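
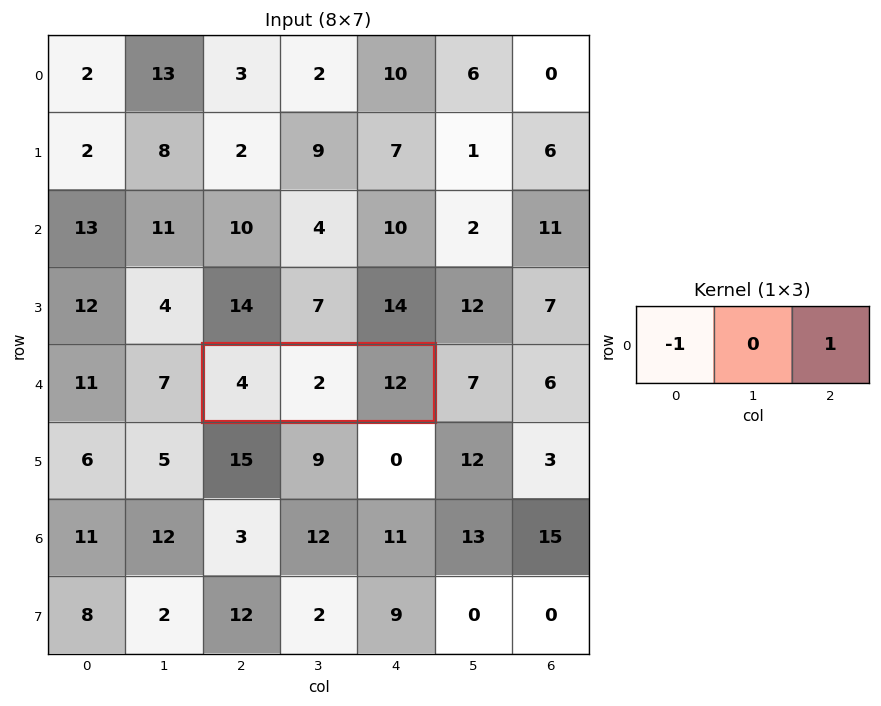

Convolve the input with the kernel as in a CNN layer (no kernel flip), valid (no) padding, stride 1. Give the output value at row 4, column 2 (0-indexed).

The receptive field on the input at this output position is [4 2 12]. Elementwise product with the kernel and sum: 4·-1 + 12·1.

8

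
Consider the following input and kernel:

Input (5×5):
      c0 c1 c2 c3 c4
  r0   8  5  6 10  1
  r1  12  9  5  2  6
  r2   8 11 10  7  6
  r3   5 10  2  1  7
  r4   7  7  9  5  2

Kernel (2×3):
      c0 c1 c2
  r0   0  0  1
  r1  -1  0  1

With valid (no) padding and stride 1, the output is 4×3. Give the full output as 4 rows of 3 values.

-1 3 2
7 -2 2
7 -2 11
4 -1 0

Output[0,0]: The receptive field on the input at this output position is [8 5 6 / 12 9 5]. Elementwise product with the kernel and sum: 6·1 + 12·-1 + 5·1.
Output[0,1]: The receptive field on the input at this output position is [5 6 10 / 9 5 2]. Elementwise product with the kernel and sum: 10·1 + 9·-1 + 2·1.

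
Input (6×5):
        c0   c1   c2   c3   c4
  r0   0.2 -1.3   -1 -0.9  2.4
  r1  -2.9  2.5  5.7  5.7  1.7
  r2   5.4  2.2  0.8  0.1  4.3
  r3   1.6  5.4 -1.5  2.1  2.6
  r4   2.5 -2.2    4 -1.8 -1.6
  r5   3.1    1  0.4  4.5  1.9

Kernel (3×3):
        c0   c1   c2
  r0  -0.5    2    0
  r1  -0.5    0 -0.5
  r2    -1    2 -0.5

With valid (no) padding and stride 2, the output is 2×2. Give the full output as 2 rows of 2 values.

Output[0,0]: The receptive field on the input at this output position is [0.2 -1.3 -1 / -2.9 2.5 5.7 / 5.4 2.2 0.8]. Elementwise product with the kernel and sum: 0.2·-0.5 + -1.3·2 + -2.9·-0.5 + 5.7·-0.5 + 5.4·-1 + 2.2·2 + 0.8·-0.5.

-5.5 -7.75
-7.25 -7.55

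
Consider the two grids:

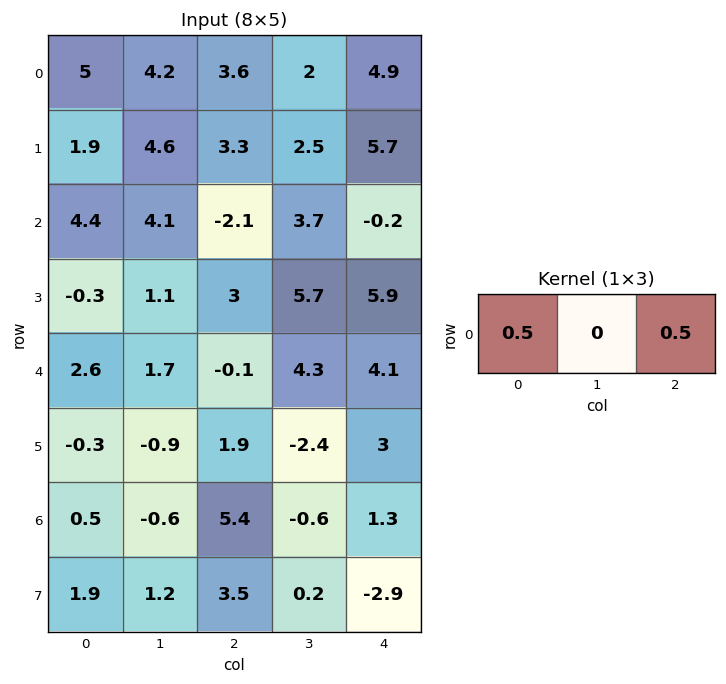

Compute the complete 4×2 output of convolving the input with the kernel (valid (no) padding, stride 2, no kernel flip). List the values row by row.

4.3 4.25
1.15 -1.15
1.25 2
2.95 3.35

Output[0,0]: The receptive field on the input at this output position is [5 4.2 3.6]. Elementwise product with the kernel and sum: 5·0.5 + 3.6·0.5.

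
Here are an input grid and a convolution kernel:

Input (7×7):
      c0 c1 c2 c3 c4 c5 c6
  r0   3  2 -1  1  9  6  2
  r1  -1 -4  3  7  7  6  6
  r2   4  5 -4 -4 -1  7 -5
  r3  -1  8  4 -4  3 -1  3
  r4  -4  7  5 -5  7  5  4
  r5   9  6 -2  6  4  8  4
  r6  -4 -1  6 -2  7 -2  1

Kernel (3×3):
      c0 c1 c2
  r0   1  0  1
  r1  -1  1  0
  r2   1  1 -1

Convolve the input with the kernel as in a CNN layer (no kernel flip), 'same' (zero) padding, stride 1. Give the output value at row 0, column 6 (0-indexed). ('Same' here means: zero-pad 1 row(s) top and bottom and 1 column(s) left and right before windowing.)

The receptive field on the zero-padded input at this output position is [0 0 0 / 6 2 0 / 6 6 0]. Elementwise product with the kernel and sum: 0·1 + 0·1 + 6·-1 + 2·1 + 6·1 + 6·1 + 0·-1.

8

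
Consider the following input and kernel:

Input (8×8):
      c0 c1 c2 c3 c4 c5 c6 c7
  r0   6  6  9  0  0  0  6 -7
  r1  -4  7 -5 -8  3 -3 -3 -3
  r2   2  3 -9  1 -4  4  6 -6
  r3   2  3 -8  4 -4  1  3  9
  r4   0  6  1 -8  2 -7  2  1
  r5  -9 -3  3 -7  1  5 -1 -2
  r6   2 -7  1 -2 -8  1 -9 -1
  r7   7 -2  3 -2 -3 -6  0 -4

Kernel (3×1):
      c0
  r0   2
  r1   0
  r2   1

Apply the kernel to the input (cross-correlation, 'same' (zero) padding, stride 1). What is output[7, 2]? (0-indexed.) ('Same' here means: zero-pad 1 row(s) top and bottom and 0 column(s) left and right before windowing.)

The receptive field on the zero-padded input at this output position is [1 / 3 / 0]. Elementwise product with the kernel and sum: 1·2 + 0·1.

2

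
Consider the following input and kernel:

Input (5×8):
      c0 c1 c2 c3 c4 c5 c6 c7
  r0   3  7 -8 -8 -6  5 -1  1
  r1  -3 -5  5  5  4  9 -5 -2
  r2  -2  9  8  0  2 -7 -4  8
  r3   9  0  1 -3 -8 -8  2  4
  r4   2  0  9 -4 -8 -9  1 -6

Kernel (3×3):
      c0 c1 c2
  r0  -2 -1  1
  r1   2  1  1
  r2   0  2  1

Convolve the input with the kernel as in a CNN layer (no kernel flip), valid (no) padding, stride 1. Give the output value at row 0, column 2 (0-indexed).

39

The receptive field on the input at this output position is [-8 -8 -6 / 5 5 4 / 8 0 2]. Elementwise product with the kernel and sum: -8·-2 + -8·-1 + -6·1 + 5·2 + 5·1 + 4·1 + 0·2 + 2·1.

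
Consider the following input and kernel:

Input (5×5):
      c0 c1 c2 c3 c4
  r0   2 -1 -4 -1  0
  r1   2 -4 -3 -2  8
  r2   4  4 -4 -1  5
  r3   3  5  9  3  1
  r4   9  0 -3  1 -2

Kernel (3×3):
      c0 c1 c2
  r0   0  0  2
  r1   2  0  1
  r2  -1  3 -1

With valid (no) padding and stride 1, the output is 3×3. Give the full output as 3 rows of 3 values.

5 -27 -2
1 22 12
1 1 37

Output[0,0]: The receptive field on the input at this output position is [2 -1 -4 / 2 -4 -3 / 4 4 -4]. Elementwise product with the kernel and sum: -4·2 + 2·2 + -3·1 + 4·-1 + 4·3 + -4·-1.
Output[0,1]: The receptive field on the input at this output position is [-1 -4 -1 / -4 -3 -2 / 4 -4 -1]. Elementwise product with the kernel and sum: -1·2 + -4·2 + -2·1 + 4·-1 + -4·3 + -1·-1.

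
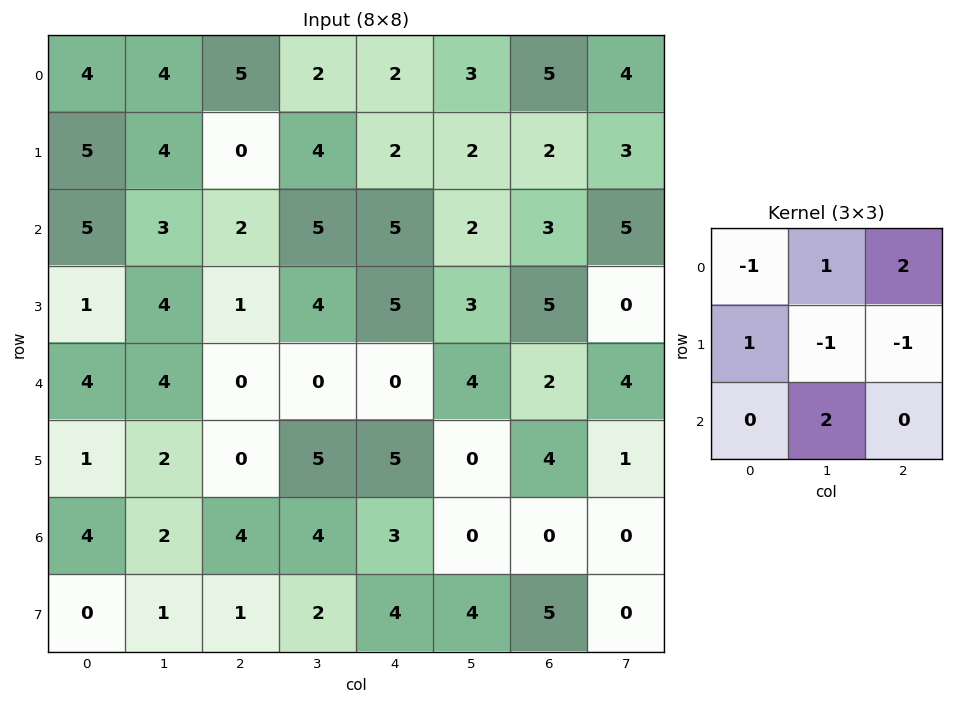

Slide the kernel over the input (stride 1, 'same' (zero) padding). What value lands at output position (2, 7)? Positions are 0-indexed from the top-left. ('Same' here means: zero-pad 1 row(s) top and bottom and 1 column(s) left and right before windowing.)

-1

The receptive field on the zero-padded input at this output position is [2 3 0 / 3 5 0 / 5 0 0]. Elementwise product with the kernel and sum: 2·-1 + 3·1 + 0·2 + 3·1 + 5·-1 + 0·-1 + 0·2.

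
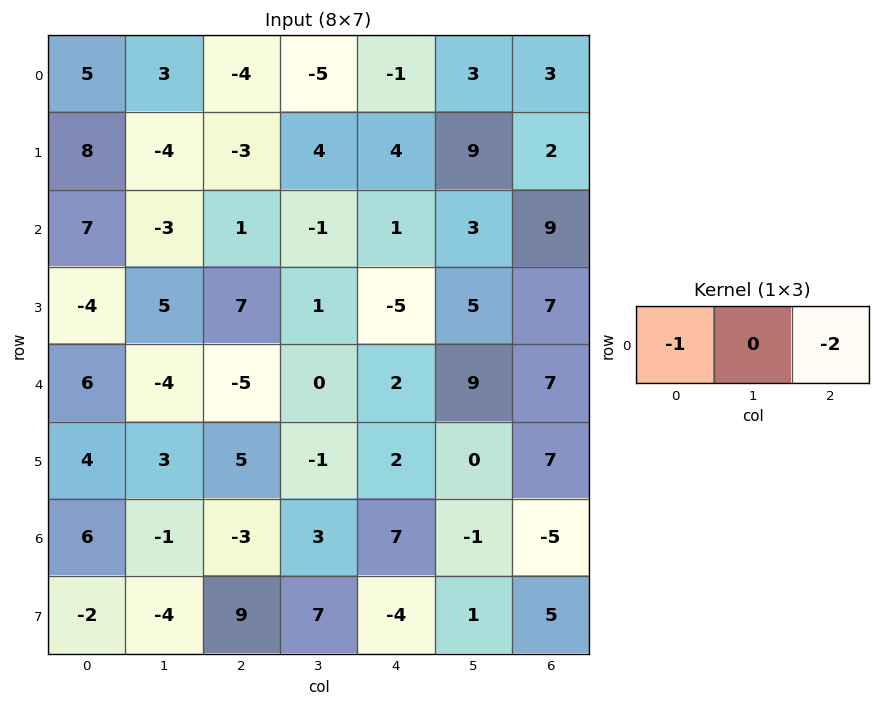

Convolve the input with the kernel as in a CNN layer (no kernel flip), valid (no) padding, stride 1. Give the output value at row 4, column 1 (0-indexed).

4

The receptive field on the input at this output position is [-4 -5 0]. Elementwise product with the kernel and sum: -4·-1 + 0·-2.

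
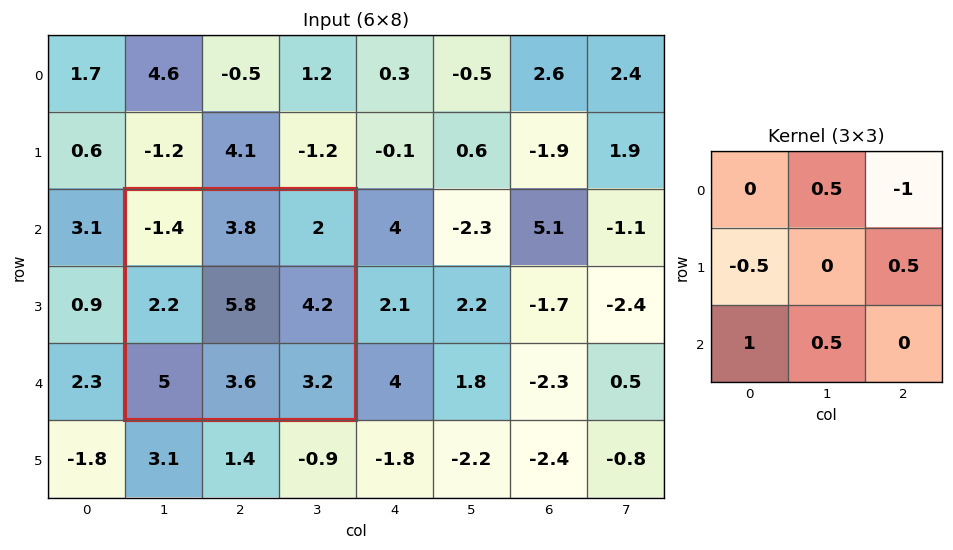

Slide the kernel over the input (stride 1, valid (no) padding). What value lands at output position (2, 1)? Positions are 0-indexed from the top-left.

7.7

The receptive field on the input at this output position is [-1.4 3.8 2 / 2.2 5.8 4.2 / 5 3.6 3.2]. Elementwise product with the kernel and sum: 3.8·0.5 + 2·-1 + 2.2·-0.5 + 4.2·0.5 + 5·1 + 3.6·0.5.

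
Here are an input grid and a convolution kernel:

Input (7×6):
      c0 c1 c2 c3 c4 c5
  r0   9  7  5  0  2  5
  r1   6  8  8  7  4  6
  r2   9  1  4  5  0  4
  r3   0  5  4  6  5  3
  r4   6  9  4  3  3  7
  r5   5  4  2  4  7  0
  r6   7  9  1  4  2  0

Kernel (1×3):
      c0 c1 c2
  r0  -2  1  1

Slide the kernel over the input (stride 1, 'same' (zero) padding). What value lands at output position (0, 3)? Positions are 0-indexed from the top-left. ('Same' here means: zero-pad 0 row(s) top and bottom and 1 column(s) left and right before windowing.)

The receptive field on the zero-padded input at this output position is [5 0 2]. Elementwise product with the kernel and sum: 5·-2 + 0·1 + 2·1.

-8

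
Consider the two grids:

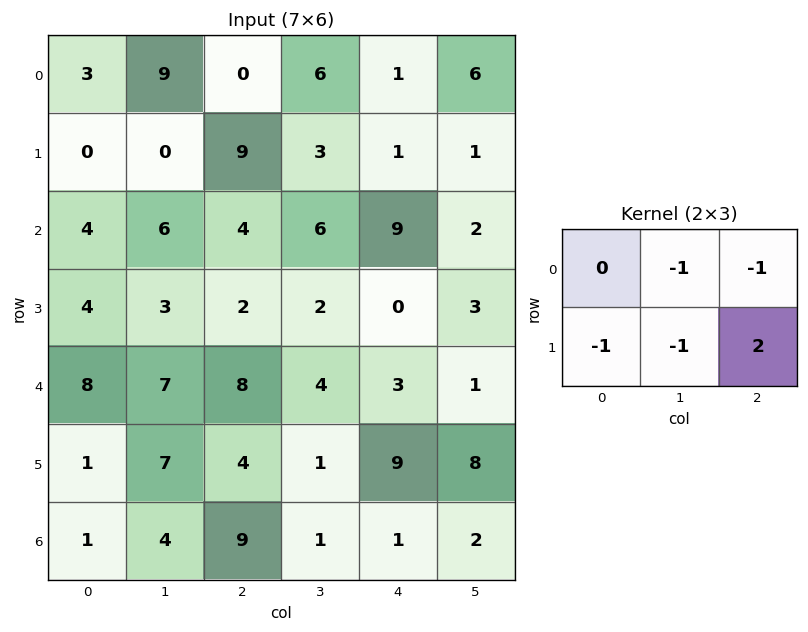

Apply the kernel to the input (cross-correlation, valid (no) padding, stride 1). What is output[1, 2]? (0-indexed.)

4

The receptive field on the input at this output position is [9 3 1 / 4 6 9]. Elementwise product with the kernel and sum: 3·-1 + 1·-1 + 4·-1 + 6·-1 + 9·2.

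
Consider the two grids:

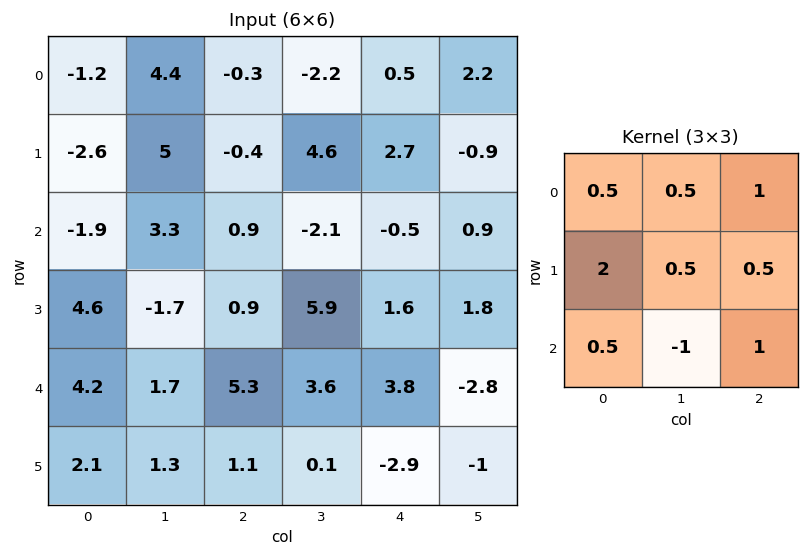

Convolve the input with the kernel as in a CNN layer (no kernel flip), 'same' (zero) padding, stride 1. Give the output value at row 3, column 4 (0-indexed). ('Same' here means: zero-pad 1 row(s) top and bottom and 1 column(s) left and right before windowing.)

8.3

The receptive field on the zero-padded input at this output position is [-2.1 -0.5 0.9 / 5.9 1.6 1.8 / 3.6 3.8 -2.8]. Elementwise product with the kernel and sum: -2.1·0.5 + -0.5·0.5 + 0.9·1 + 5.9·2 + 1.6·0.5 + 1.8·0.5 + 3.6·0.5 + 3.8·-1 + -2.8·1.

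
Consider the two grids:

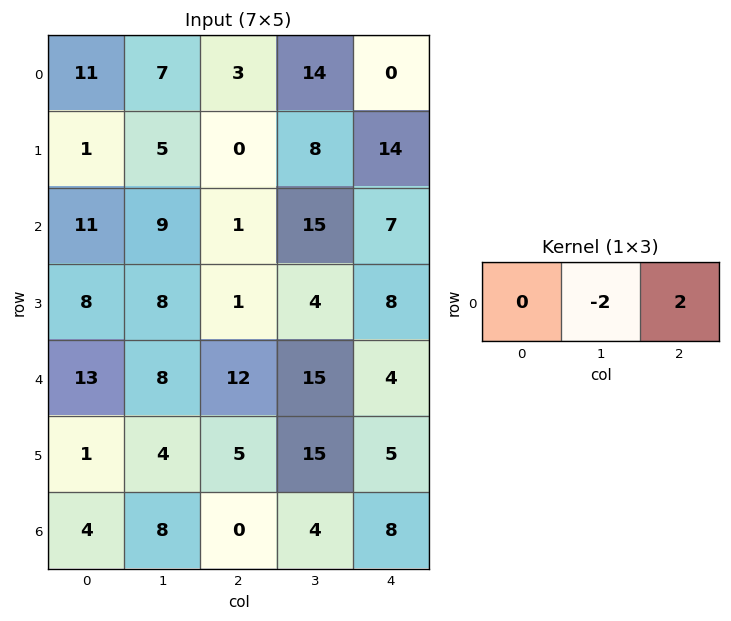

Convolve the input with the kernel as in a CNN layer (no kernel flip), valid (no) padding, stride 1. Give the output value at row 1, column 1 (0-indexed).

16

The receptive field on the input at this output position is [5 0 8]. Elementwise product with the kernel and sum: 0·-2 + 8·2.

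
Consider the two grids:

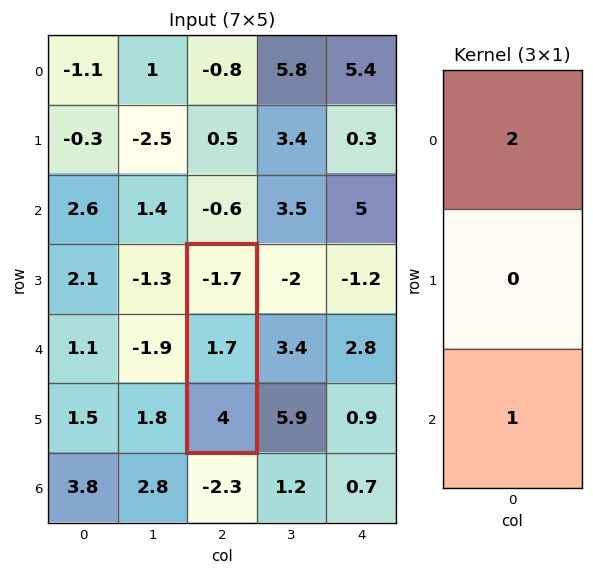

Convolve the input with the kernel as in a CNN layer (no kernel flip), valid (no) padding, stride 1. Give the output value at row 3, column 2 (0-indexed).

0.6

The receptive field on the input at this output position is [-1.7 / 1.7 / 4]. Elementwise product with the kernel and sum: -1.7·2 + 4·1.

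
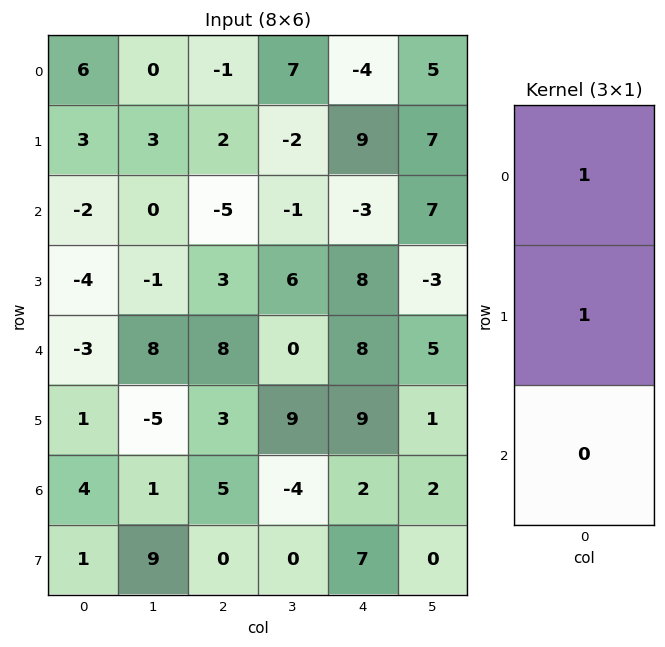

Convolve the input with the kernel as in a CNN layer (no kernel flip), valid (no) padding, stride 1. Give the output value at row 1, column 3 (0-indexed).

The receptive field on the input at this output position is [-2 / -1 / 6]. Elementwise product with the kernel and sum: -2·1 + -1·1.

-3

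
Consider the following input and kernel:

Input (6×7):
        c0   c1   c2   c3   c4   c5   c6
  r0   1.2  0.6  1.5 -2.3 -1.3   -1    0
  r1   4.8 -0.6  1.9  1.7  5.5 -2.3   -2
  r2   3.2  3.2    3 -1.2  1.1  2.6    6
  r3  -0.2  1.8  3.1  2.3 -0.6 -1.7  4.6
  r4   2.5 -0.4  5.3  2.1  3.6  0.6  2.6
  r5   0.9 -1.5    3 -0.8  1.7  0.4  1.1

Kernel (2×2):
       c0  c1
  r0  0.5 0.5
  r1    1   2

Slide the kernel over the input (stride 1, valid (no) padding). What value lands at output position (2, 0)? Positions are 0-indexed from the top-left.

6.6

The receptive field on the input at this output position is [3.2 3.2 / -0.2 1.8]. Elementwise product with the kernel and sum: 3.2·0.5 + 3.2·0.5 + -0.2·1 + 1.8·2.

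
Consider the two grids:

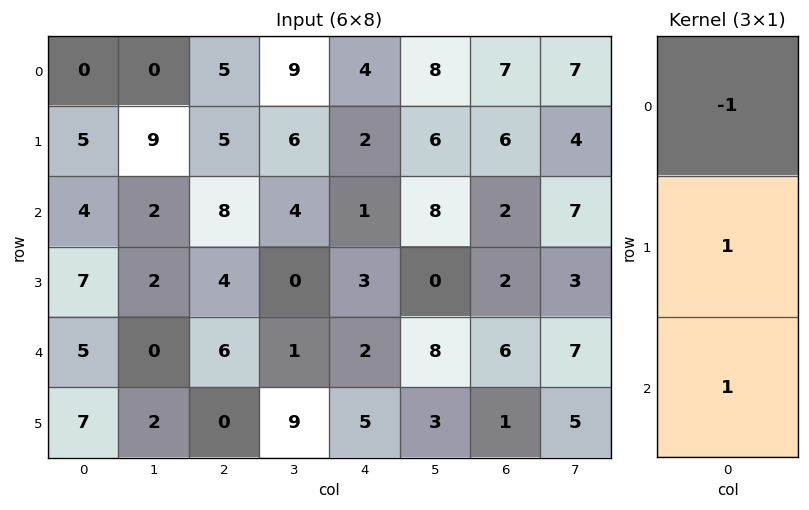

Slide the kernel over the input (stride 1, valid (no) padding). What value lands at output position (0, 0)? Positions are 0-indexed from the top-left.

The receptive field on the input at this output position is [0 / 5 / 4]. Elementwise product with the kernel and sum: 0·-1 + 5·1 + 4·1.

9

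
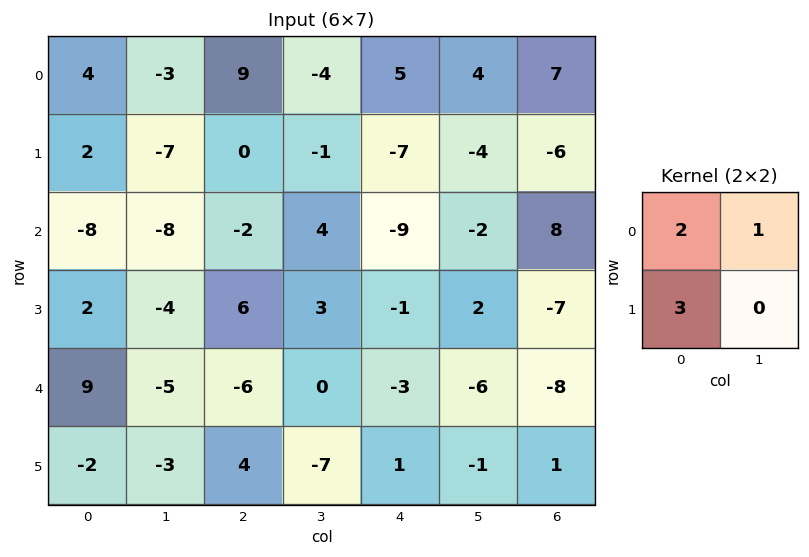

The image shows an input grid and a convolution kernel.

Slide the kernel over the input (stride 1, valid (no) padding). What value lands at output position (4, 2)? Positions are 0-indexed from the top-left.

The receptive field on the input at this output position is [-6 0 / 4 -7]. Elementwise product with the kernel and sum: -6·2 + 0·1 + 4·3.

0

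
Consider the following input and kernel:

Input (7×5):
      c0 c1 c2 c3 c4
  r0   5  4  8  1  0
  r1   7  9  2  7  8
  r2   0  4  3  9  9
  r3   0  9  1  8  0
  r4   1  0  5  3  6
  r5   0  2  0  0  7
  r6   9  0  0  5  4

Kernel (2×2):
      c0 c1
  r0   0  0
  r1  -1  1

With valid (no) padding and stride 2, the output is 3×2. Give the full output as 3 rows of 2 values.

2 5
9 7
2 0

Output[0,0]: The receptive field on the input at this output position is [5 4 / 7 9]. Elementwise product with the kernel and sum: 7·-1 + 9·1.
Output[0,1]: The receptive field on the input at this output position is [8 1 / 2 7]. Elementwise product with the kernel and sum: 2·-1 + 7·1.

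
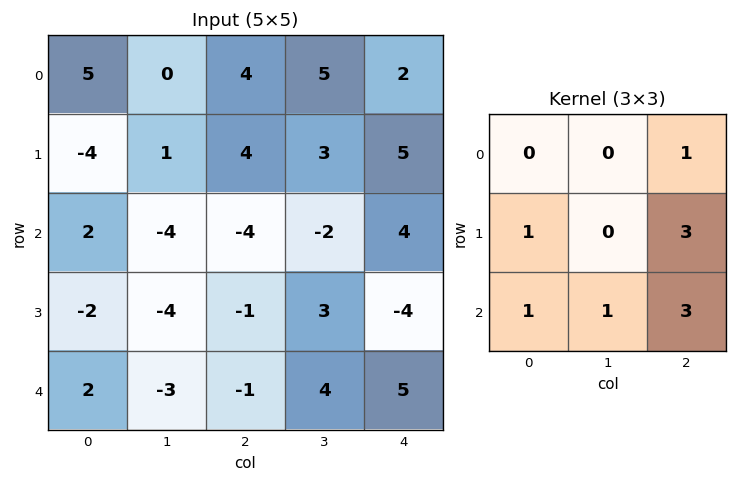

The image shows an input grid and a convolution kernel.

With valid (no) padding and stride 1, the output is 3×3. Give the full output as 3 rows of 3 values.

Output[0,0]: The receptive field on the input at this output position is [5 0 4 / -4 1 4 / 2 -4 -4]. Elementwise product with the kernel and sum: 4·1 + -4·1 + 4·3 + 2·1 + -4·1 + -4·3.

-2 1 27
-15 -3 3
-13 11 9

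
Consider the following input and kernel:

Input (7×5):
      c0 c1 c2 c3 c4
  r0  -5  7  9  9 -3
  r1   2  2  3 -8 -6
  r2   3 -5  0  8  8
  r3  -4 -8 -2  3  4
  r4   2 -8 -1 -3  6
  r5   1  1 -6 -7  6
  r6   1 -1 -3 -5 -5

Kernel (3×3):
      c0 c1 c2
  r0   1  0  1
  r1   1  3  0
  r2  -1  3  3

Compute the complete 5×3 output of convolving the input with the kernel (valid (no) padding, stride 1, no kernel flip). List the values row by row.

Output[0,0]: The receptive field on the input at this output position is [-5 7 9 / 2 2 3 / 3 -5 0]. Elementwise product with the kernel and sum: -5·1 + 9·1 + 2·1 + 2·3 + 3·-1 + -5·3 + 0·3.

-6 56 33
-33 0 44
-54 -15 25
-44 -56 -5
-8 -51 -49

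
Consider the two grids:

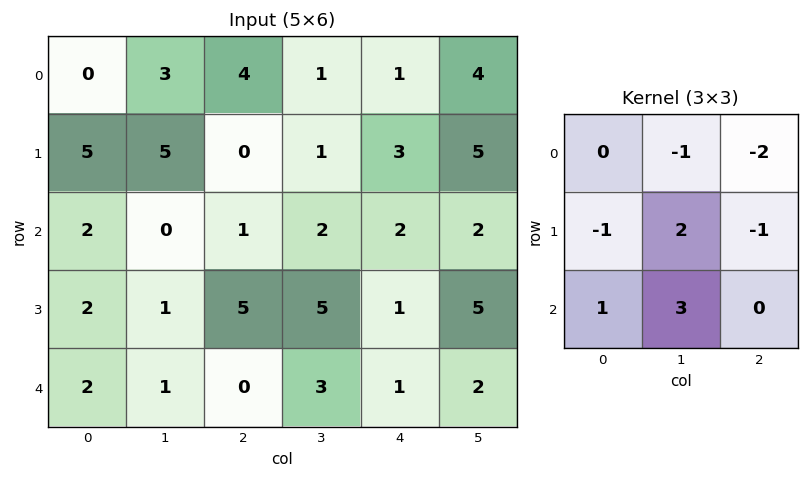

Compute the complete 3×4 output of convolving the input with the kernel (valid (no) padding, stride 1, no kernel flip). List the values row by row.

Output[0,0]: The receptive field on the input at this output position is [0 3 4 / 5 5 0 / 2 0 1]. Elementwise product with the kernel and sum: 3·-1 + 4·-2 + 5·-1 + 5·2 + 0·-1 + 2·1 + 0·3.
Output[0,1]: The receptive field on the input at this output position is [3 4 1 / 5 0 1 / 0 1 2]. Elementwise product with the kernel and sum: 4·-1 + 1·-2 + 5·-1 + 0·2 + 1·-1 + 0·1 + 1·3.

-4 -9 3 -1
-3 14 14 -5
-2 0 7 -8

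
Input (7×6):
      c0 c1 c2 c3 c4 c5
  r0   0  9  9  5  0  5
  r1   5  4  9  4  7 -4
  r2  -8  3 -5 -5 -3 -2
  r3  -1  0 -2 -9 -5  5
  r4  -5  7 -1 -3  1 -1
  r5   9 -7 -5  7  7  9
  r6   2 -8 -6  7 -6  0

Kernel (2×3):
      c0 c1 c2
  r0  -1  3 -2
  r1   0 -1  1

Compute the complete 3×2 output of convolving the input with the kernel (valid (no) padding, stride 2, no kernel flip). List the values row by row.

14 9
25 0
30 -10

Output[0,0]: The receptive field on the input at this output position is [0 9 9 / 5 4 9]. Elementwise product with the kernel and sum: 0·-1 + 9·3 + 9·-2 + 4·-1 + 9·1.
Output[0,1]: The receptive field on the input at this output position is [9 5 0 / 9 4 7]. Elementwise product with the kernel and sum: 9·-1 + 5·3 + 0·-2 + 4·-1 + 7·1.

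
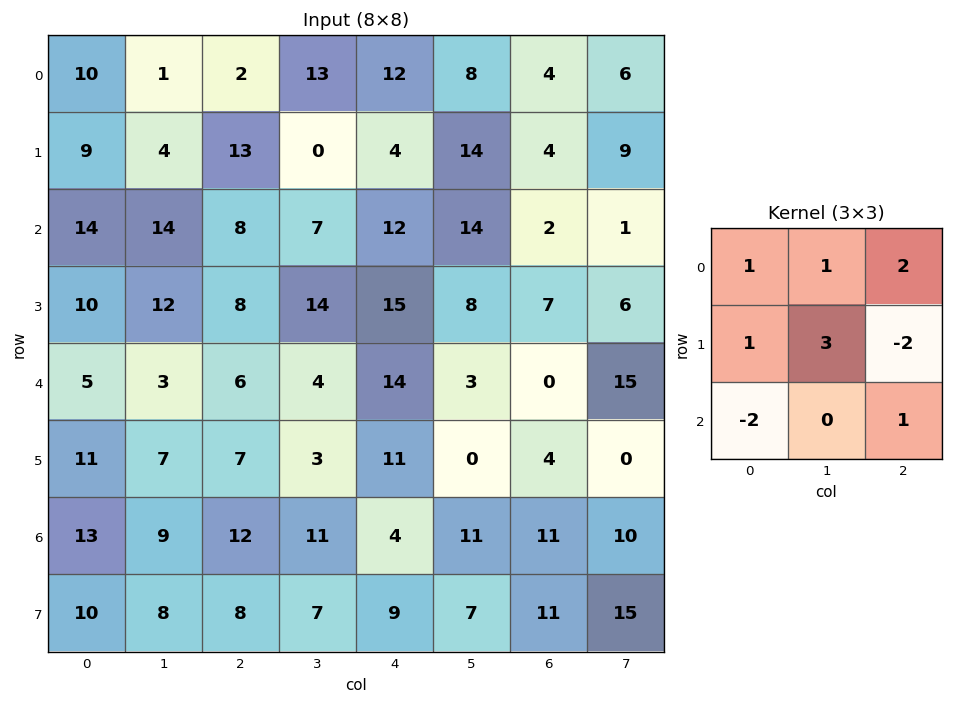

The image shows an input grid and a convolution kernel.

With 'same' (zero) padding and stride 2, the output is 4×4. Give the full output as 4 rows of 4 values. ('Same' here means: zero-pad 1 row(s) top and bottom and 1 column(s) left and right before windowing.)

Output[0,0]: The receptive field on the zero-padded input at this output position is [0 0 0 / 0 10 1 / 0 9 4]. Elementwise product with the kernel and sum: 0·1 + 0·1 + 0·2 + 0·1 + 10·3 + 1·-2 + 0·-2 + 4·1.

32 -27 47 -11
43 31 27 44
50 50 79 0
54 34 8 29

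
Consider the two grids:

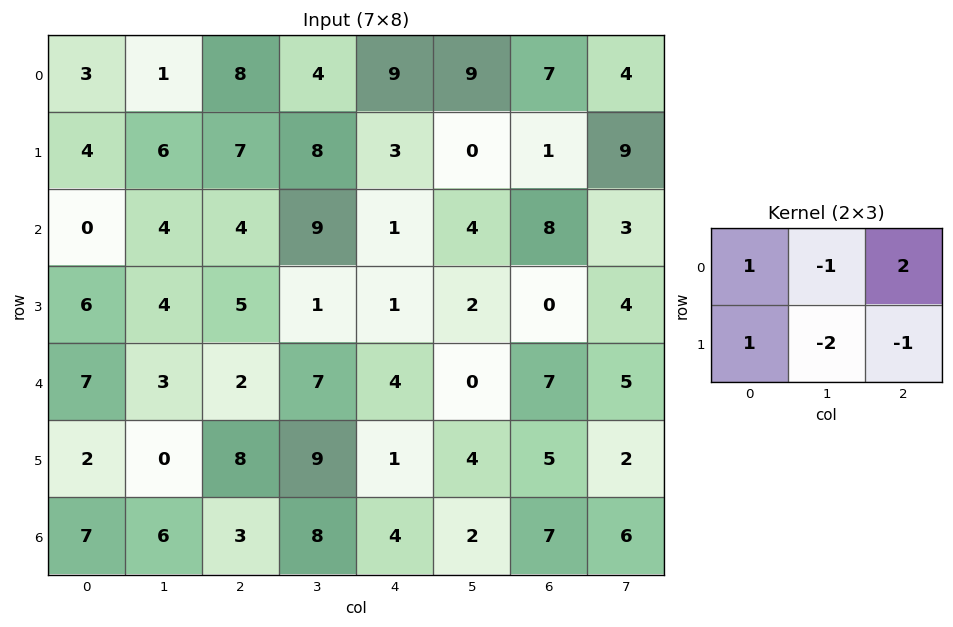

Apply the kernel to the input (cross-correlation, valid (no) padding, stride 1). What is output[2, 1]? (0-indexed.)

11

The receptive field on the input at this output position is [4 4 9 / 4 5 1]. Elementwise product with the kernel and sum: 4·1 + 4·-1 + 9·2 + 4·1 + 5·-2 + 1·-1.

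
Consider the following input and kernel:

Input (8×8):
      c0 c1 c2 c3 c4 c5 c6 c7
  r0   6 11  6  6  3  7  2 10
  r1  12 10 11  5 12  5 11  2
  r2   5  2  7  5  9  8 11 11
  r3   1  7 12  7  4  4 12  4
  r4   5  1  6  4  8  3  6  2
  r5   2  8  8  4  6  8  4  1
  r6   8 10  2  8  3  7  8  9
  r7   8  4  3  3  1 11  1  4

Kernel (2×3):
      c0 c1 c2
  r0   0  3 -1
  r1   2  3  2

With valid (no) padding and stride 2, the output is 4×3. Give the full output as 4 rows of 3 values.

103 76 80
46 59 57
41 44 47
62 38 50

Output[0,0]: The receptive field on the input at this output position is [6 11 6 / 12 10 11]. Elementwise product with the kernel and sum: 11·3 + 6·-1 + 12·2 + 10·3 + 11·2.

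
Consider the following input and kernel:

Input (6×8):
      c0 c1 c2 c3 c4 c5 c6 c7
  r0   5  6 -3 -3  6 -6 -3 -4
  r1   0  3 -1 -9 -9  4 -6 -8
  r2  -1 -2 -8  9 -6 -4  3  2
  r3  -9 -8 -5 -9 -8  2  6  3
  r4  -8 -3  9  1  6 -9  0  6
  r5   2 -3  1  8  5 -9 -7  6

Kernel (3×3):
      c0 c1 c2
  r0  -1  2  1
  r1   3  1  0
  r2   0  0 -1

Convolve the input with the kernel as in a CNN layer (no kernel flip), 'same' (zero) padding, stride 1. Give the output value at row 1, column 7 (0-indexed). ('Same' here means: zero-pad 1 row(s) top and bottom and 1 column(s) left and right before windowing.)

-31

The receptive field on the zero-padded input at this output position is [-3 -4 0 / -6 -8 0 / 3 2 0]. Elementwise product with the kernel and sum: -3·-1 + -4·2 + 0·1 + -6·3 + -8·1 + 0·-1.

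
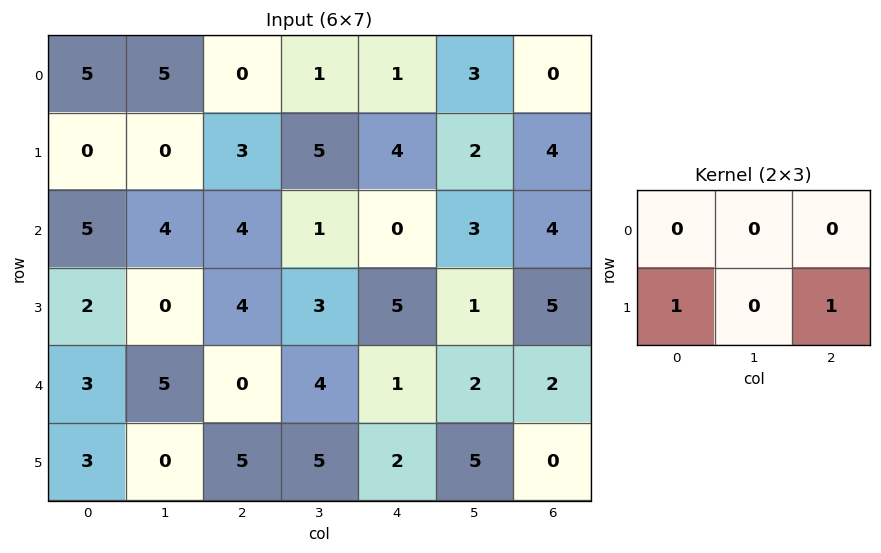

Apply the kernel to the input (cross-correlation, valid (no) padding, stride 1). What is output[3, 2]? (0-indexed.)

The receptive field on the input at this output position is [4 3 5 / 0 4 1]. Elementwise product with the kernel and sum: 0·1 + 1·1.

1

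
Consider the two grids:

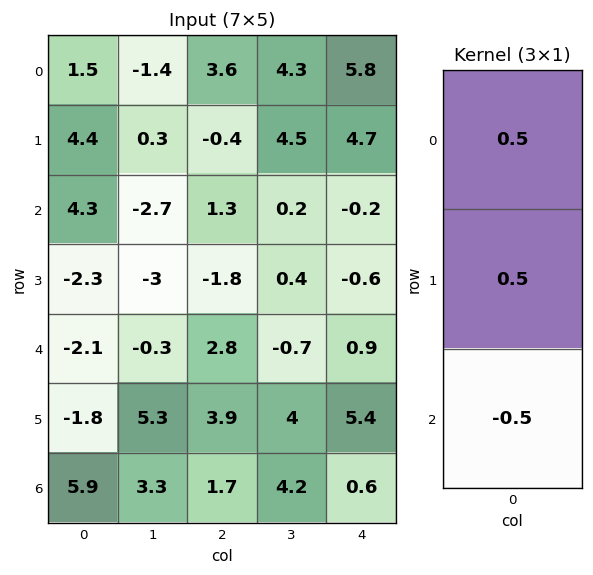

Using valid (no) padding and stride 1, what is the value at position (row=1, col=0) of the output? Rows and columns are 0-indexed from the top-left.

The receptive field on the input at this output position is [4.4 / 4.3 / -2.3]. Elementwise product with the kernel and sum: 4.4·0.5 + 4.3·0.5 + -2.3·-0.5.

5.5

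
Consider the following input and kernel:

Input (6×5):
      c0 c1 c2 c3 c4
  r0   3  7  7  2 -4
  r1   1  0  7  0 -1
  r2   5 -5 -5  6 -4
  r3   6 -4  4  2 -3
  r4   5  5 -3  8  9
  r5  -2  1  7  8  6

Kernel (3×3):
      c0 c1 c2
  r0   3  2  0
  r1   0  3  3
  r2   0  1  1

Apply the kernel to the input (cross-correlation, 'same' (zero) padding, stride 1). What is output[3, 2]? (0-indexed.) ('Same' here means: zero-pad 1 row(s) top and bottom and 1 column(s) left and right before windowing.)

The receptive field on the zero-padded input at this output position is [-5 -5 6 / -4 4 2 / 5 -3 8]. Elementwise product with the kernel and sum: -5·3 + -5·2 + 4·3 + 2·3 + -3·1 + 8·1.

-2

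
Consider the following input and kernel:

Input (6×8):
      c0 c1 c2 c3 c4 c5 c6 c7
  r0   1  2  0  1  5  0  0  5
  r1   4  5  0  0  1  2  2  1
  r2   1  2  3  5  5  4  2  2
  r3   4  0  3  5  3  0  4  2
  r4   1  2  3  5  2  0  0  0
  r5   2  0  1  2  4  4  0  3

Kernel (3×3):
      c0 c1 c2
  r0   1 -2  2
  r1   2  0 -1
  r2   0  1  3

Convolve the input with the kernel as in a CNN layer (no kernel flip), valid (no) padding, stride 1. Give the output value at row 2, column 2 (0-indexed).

17

The receptive field on the input at this output position is [3 5 5 / 3 5 3 / 3 5 2]. Elementwise product with the kernel and sum: 3·1 + 5·-2 + 5·2 + 3·2 + 3·-1 + 5·1 + 2·3.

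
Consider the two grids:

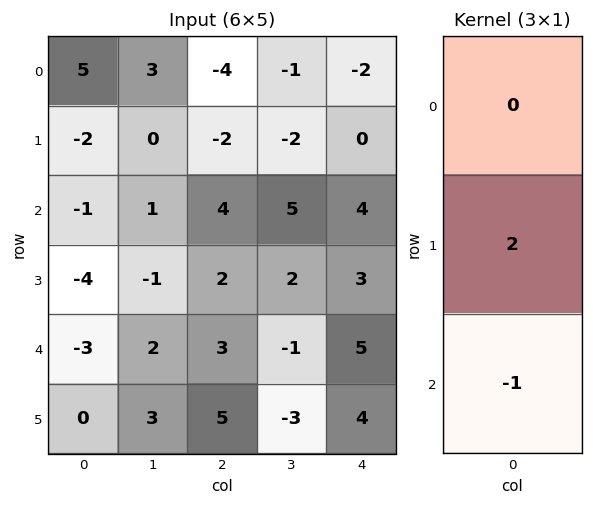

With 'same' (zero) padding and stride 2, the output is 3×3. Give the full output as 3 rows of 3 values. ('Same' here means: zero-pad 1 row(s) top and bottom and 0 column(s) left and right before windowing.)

Output[0,0]: The receptive field on the zero-padded input at this output position is [0 / 5 / -2]. Elementwise product with the kernel and sum: 5·2 + -2·-1.
Output[0,1]: The receptive field on the zero-padded input at this output position is [0 / -4 / -2]. Elementwise product with the kernel and sum: -4·2 + -2·-1.

12 -6 -4
2 6 5
-6 1 6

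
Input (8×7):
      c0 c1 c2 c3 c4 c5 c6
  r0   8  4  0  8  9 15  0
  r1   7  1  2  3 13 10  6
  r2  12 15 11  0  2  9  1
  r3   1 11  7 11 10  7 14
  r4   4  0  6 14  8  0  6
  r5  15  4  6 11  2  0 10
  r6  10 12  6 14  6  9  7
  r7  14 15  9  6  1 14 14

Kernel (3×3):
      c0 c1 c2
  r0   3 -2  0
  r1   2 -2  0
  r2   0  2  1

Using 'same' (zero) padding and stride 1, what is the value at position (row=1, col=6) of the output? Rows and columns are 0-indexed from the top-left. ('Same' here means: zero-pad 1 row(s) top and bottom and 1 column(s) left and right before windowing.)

The receptive field on the zero-padded input at this output position is [15 0 0 / 10 6 0 / 9 1 0]. Elementwise product with the kernel and sum: 15·3 + 0·-2 + 10·2 + 6·-2 + 1·2 + 0·1.

55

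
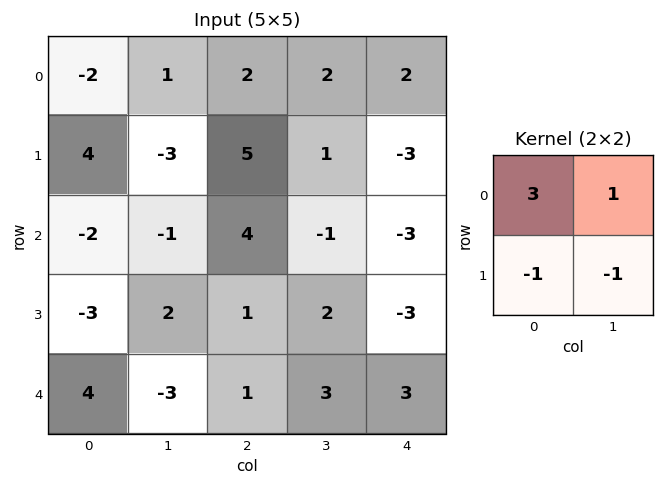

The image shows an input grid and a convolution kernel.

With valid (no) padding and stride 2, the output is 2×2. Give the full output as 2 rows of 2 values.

Output[0,0]: The receptive field on the input at this output position is [-2 1 / 4 -3]. Elementwise product with the kernel and sum: -2·3 + 1·1 + 4·-1 + -3·-1.
Output[0,1]: The receptive field on the input at this output position is [2 2 / 5 1]. Elementwise product with the kernel and sum: 2·3 + 2·1 + 5·-1 + 1·-1.

-6 2
-6 8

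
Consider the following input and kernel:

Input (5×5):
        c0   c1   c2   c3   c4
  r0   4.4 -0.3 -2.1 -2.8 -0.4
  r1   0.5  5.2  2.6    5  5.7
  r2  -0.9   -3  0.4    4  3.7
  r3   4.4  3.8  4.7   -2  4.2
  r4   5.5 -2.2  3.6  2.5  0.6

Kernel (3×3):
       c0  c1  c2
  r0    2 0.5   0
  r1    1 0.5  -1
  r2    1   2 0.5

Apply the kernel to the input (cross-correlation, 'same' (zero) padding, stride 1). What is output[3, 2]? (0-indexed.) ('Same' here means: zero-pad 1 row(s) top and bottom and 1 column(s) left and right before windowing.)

The receptive field on the zero-padded input at this output position is [-3 0.4 4 / 3.8 4.7 -2 / -2.2 3.6 2.5]. Elementwise product with the kernel and sum: -3·2 + 0.4·0.5 + 3.8·1 + 4.7·0.5 + -2·-1 + -2.2·1 + 3.6·2 + 2.5·0.5.

8.6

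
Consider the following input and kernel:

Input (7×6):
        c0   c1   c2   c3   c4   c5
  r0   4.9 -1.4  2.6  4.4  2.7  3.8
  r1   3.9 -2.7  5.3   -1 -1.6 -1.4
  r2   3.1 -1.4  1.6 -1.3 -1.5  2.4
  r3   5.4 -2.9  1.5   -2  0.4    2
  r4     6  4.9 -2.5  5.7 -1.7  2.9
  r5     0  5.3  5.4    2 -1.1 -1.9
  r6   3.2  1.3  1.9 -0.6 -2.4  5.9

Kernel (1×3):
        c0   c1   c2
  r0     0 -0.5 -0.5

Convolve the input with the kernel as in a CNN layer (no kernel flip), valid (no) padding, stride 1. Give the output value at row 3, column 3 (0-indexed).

The receptive field on the input at this output position is [-2 0.4 2]. Elementwise product with the kernel and sum: 0.4·-0.5 + 2·-0.5.

-1.2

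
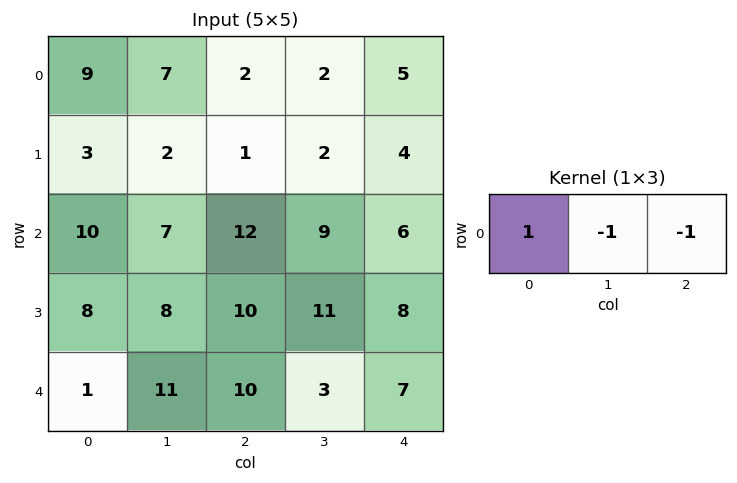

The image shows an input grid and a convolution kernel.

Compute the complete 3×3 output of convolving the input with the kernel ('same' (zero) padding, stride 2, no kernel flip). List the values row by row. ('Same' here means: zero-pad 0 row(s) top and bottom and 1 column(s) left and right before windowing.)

-16 3 -3
-17 -14 3
-12 -2 -4

Output[0,0]: The receptive field on the zero-padded input at this output position is [0 9 7]. Elementwise product with the kernel and sum: 0·1 + 9·-1 + 7·-1.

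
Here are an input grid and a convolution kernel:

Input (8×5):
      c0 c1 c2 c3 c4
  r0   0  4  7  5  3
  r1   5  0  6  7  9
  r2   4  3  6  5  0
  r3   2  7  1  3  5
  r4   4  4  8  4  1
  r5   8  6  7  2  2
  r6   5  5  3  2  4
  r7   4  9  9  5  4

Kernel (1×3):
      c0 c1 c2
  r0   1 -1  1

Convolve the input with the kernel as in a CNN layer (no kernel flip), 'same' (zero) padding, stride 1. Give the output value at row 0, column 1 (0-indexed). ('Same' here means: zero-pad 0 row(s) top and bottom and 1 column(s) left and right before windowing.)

3

The receptive field on the zero-padded input at this output position is [0 4 7]. Elementwise product with the kernel and sum: 0·1 + 4·-1 + 7·1.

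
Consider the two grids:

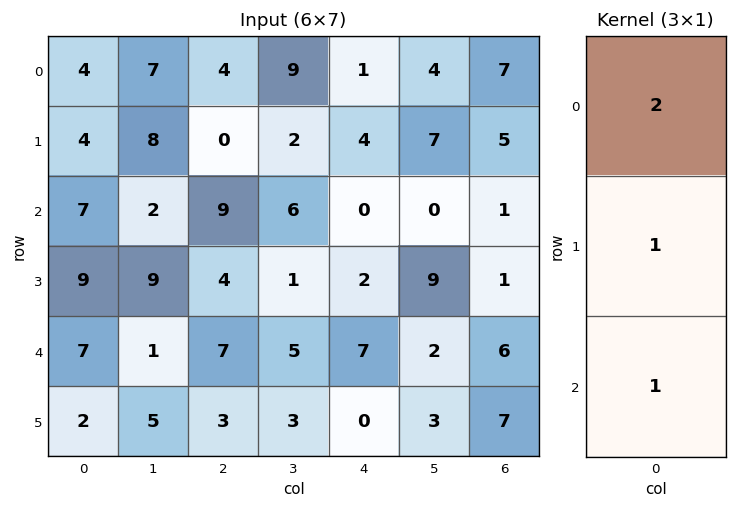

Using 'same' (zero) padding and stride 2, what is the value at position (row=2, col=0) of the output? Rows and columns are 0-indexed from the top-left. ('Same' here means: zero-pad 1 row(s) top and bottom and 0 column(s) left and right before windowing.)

27

The receptive field on the zero-padded input at this output position is [9 / 7 / 2]. Elementwise product with the kernel and sum: 9·2 + 7·1 + 2·1.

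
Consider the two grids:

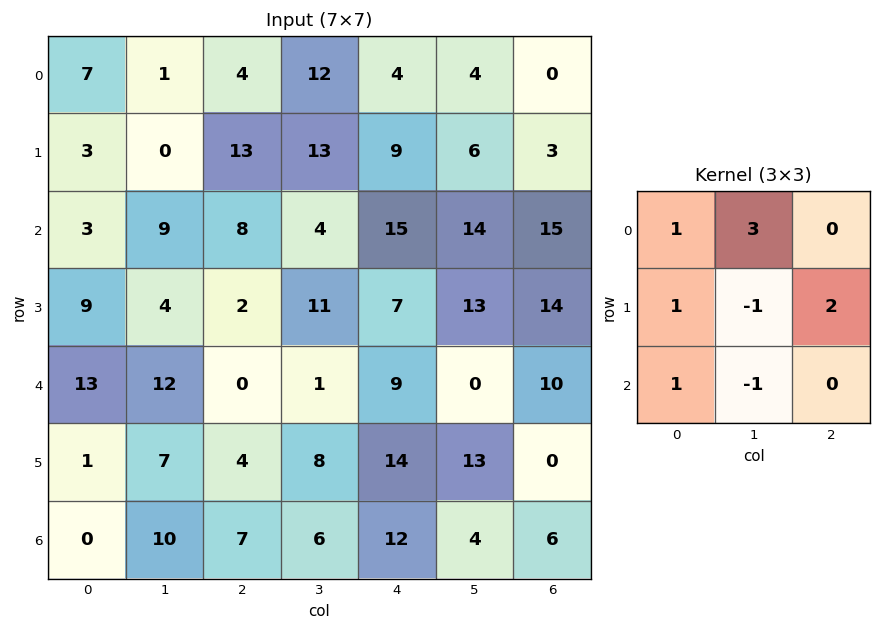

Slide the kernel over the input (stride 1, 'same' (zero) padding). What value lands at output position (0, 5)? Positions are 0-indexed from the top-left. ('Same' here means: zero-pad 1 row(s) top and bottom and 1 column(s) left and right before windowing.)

3

The receptive field on the zero-padded input at this output position is [0 0 0 / 4 4 0 / 9 6 3]. Elementwise product with the kernel and sum: 0·1 + 0·3 + 4·1 + 4·-1 + 0·2 + 9·1 + 6·-1.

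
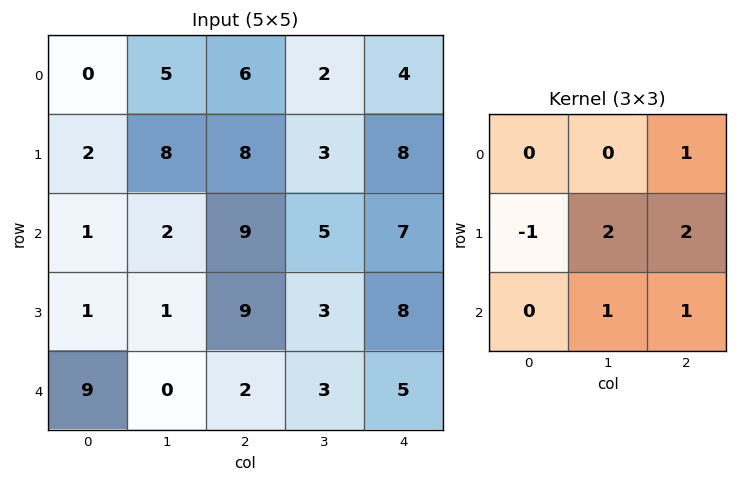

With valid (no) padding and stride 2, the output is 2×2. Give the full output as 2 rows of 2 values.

Output[0,0]: The receptive field on the input at this output position is [0 5 6 / 2 8 8 / 1 2 9]. Elementwise product with the kernel and sum: 6·1 + 2·-1 + 8·2 + 8·2 + 2·1 + 9·1.
Output[0,1]: The receptive field on the input at this output position is [6 2 4 / 8 3 8 / 9 5 7]. Elementwise product with the kernel and sum: 4·1 + 8·-1 + 3·2 + 8·2 + 5·1 + 7·1.

47 30
30 28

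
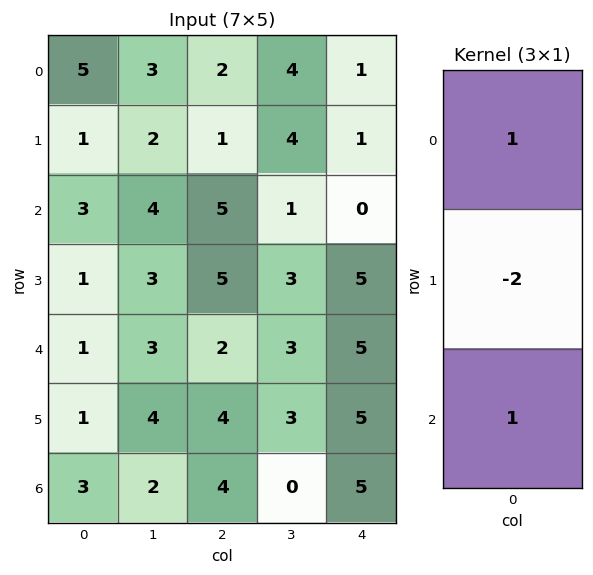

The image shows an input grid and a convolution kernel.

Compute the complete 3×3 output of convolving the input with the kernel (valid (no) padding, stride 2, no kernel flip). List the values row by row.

Output[0,0]: The receptive field on the input at this output position is [5 / 1 / 3]. Elementwise product with the kernel and sum: 5·1 + 1·-2 + 3·1.

6 5 -1
2 -3 -5
2 -2 0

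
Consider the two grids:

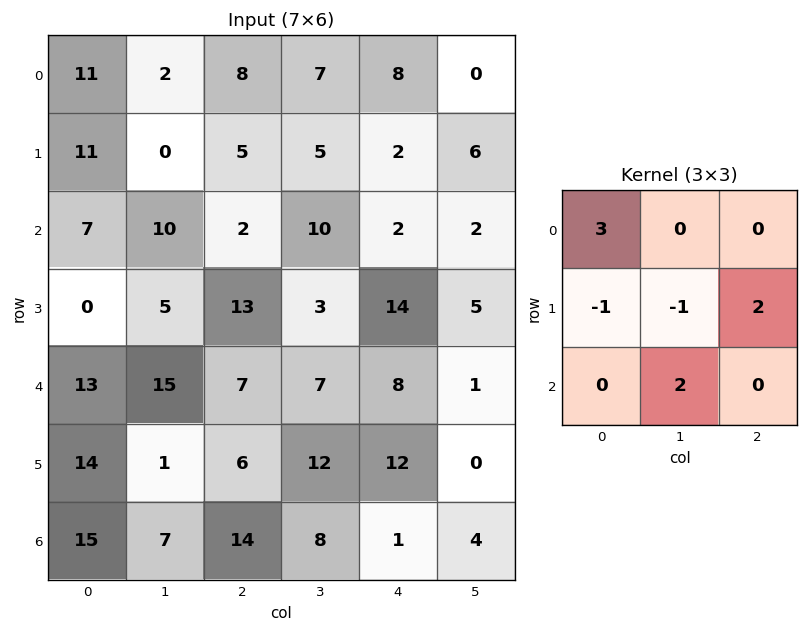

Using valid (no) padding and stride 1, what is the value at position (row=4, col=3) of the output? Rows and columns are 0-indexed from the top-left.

-1

The receptive field on the input at this output position is [7 8 1 / 12 12 0 / 8 1 4]. Elementwise product with the kernel and sum: 7·3 + 12·-1 + 12·-1 + 0·2 + 1·2.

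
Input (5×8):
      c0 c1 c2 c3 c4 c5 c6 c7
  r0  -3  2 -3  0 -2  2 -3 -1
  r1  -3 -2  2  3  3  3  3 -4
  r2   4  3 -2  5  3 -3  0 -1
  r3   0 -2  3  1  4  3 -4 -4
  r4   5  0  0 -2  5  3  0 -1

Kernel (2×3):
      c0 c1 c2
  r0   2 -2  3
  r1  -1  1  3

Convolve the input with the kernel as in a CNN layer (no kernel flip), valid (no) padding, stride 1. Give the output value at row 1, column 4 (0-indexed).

The receptive field on the input at this output position is [3 3 3 / 3 -3 0]. Elementwise product with the kernel and sum: 3·2 + 3·-2 + 3·3 + 3·-1 + -3·1 + 0·3.

3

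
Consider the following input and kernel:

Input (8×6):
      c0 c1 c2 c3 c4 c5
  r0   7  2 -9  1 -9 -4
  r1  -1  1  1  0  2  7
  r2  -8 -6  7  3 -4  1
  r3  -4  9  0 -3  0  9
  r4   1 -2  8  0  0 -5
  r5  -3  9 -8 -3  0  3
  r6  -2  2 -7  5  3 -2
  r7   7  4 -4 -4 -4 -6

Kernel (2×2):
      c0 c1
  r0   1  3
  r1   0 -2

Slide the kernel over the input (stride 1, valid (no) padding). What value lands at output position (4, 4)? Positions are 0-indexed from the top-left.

The receptive field on the input at this output position is [0 -5 / 0 3]. Elementwise product with the kernel and sum: 0·1 + -5·3 + 3·-2.

-21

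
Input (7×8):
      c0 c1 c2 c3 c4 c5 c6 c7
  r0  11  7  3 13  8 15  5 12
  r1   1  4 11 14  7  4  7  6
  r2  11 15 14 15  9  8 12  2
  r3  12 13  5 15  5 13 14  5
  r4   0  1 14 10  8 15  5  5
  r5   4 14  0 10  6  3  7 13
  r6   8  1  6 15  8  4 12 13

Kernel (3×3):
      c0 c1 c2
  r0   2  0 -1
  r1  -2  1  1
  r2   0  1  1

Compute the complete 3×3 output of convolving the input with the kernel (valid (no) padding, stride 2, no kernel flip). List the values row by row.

Output[0,0]: The receptive field on the input at this output position is [11 7 3 / 1 4 11 / 11 15 14]. Elementwise product with the kernel and sum: 11·2 + 3·-1 + 1·-2 + 4·1 + 11·1 + 15·1 + 14·1.

61 21 28
17 47 43
-1 59 25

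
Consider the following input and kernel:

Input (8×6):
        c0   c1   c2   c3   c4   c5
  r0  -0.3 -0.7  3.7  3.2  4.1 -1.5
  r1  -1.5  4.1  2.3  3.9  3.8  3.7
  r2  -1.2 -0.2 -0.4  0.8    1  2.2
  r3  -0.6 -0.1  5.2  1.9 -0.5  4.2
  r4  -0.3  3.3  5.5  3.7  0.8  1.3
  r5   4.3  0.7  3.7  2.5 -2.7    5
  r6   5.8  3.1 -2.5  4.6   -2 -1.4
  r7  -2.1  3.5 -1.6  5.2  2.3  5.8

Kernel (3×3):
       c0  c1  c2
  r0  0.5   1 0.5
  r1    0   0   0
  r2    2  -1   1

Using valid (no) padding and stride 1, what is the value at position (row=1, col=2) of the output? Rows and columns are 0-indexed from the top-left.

14.95

The receptive field on the input at this output position is [2.3 3.9 3.8 / -0.4 0.8 1 / 5.2 1.9 -0.5]. Elementwise product with the kernel and sum: 2.3·0.5 + 3.9·1 + 3.8·0.5 + 5.2·2 + 1.9·-1 + -0.5·1.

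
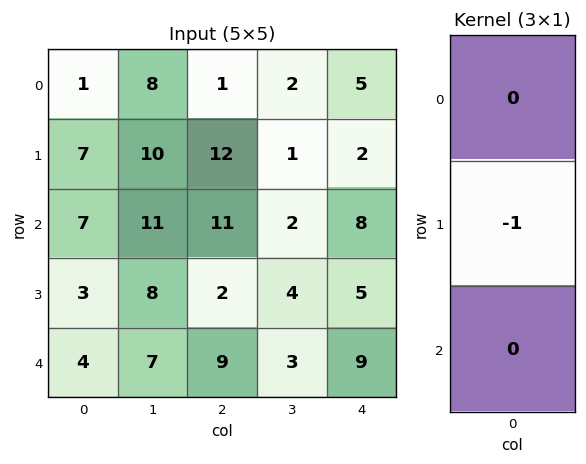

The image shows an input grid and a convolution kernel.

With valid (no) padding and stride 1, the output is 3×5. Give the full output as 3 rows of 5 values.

Output[0,0]: The receptive field on the input at this output position is [1 / 7 / 7]. Elementwise product with the kernel and sum: 7·-1.
Output[0,1]: The receptive field on the input at this output position is [8 / 10 / 11]. Elementwise product with the kernel and sum: 10·-1.

-7 -10 -12 -1 -2
-7 -11 -11 -2 -8
-3 -8 -2 -4 -5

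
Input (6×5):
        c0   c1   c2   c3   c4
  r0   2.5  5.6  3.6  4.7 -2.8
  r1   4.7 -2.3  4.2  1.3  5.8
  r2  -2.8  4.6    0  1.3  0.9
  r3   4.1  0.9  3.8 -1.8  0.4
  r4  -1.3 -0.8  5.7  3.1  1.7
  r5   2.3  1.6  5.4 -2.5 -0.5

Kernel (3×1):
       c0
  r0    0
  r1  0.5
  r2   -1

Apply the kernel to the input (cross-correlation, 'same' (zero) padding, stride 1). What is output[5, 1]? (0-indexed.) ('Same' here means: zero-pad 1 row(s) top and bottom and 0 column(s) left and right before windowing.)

0.8

The receptive field on the zero-padded input at this output position is [-0.8 / 1.6 / 0]. Elementwise product with the kernel and sum: 1.6·0.5 + 0·-1.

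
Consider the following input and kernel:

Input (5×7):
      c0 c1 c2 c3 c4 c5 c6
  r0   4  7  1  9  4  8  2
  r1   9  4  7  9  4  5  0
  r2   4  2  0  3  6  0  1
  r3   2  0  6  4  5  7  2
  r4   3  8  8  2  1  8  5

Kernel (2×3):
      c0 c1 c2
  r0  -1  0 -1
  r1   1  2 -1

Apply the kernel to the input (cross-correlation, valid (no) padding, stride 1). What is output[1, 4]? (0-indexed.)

The receptive field on the input at this output position is [4 5 0 / 6 0 1]. Elementwise product with the kernel and sum: 4·-1 + 0·-1 + 6·1 + 0·2 + 1·-1.

1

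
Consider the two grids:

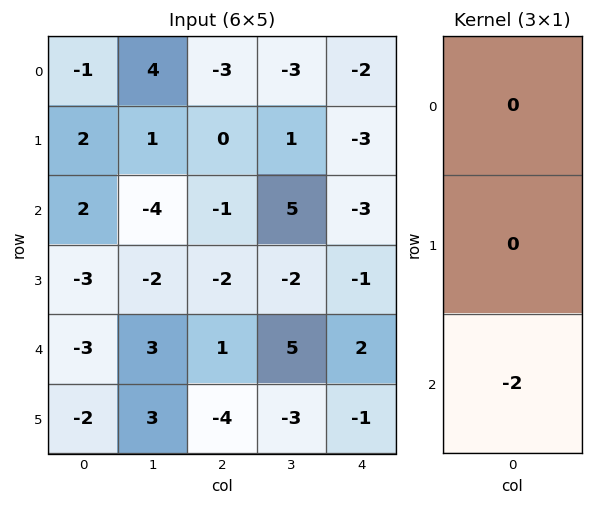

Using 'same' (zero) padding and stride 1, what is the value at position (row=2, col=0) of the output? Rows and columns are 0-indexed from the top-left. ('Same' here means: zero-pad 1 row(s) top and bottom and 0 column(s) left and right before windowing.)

The receptive field on the zero-padded input at this output position is [2 / 2 / -3]. Elementwise product with the kernel and sum: -3·-2.

6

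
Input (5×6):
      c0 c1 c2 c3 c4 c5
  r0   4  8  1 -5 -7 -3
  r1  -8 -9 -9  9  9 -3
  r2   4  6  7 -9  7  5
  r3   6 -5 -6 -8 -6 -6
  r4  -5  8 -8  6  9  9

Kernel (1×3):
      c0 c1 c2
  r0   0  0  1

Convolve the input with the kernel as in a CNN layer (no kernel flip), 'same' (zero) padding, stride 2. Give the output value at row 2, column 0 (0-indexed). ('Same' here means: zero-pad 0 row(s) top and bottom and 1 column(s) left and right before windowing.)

The receptive field on the zero-padded input at this output position is [0 -5 8]. Elementwise product with the kernel and sum: 8·1.

8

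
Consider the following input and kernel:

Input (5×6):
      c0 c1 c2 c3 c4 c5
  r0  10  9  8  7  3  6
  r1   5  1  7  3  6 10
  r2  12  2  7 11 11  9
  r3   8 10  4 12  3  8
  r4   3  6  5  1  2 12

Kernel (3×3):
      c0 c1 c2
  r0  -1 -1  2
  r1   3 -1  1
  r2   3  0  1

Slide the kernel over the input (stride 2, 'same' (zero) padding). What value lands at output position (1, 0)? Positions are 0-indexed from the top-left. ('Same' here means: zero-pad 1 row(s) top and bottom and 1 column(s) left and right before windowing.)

The receptive field on the zero-padded input at this output position is [0 5 1 / 0 12 2 / 0 8 10]. Elementwise product with the kernel and sum: 0·-1 + 5·-1 + 1·2 + 0·3 + 12·-1 + 2·1 + 0·3 + 10·1.

-3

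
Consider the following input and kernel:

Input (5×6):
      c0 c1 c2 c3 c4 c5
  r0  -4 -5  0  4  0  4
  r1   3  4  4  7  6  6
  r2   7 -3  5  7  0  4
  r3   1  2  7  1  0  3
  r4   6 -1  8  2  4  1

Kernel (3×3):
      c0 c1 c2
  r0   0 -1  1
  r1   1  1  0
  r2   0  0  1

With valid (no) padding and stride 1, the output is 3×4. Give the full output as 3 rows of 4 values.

Output[0,0]: The receptive field on the input at this output position is [-4 -5 0 / 3 4 4 / 7 -3 5]. Elementwise product with the kernel and sum: -5·-1 + 0·1 + 3·1 + 4·1 + 5·1.
Output[0,1]: The receptive field on the input at this output position is [-5 0 4 / 4 4 7 / -3 5 7]. Elementwise product with the kernel and sum: 0·-1 + 4·1 + 4·1 + 4·1 + 7·1.

17 19 7 21
11 6 11 10
19 13 5 6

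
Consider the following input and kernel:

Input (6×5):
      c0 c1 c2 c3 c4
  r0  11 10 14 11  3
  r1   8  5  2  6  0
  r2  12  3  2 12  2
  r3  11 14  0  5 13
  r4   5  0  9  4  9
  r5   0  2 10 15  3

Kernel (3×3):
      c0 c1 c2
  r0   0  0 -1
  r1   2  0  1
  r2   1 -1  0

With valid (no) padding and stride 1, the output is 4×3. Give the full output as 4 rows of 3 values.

Output[0,0]: The receptive field on the input at this output position is [11 10 14 / 8 5 2 / 12 3 2]. Elementwise product with the kernel and sum: 14·-1 + 8·2 + 2·1 + 12·1 + 3·-1.

13 6 -9
21 26 1
25 12 16
17 -9 9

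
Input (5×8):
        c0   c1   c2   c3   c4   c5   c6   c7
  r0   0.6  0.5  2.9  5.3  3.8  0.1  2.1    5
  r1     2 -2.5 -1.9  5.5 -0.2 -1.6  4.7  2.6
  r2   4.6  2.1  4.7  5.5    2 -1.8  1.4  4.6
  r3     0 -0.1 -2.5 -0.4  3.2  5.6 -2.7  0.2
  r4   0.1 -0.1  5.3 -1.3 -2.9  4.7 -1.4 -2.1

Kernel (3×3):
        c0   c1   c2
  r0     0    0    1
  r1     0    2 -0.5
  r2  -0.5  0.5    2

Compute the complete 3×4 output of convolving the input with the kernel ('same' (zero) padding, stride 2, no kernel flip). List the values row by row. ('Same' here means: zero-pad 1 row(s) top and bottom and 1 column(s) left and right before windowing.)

Output[0,0]: The receptive field on the zero-padded input at this output position is [0 0 0 / 0 0.6 0.5 / 0 2 -2.5]. Elementwise product with the kernel and sum: 0·1 + 0.6·2 + 0.5·-0.5 + 0·-0.5 + 2·0.5 + -2.5·2.

-3.05 14.45 1.5 10.05
5.45 10.15 16.3 -0.65
0.15 10.85 -2.55 -1.55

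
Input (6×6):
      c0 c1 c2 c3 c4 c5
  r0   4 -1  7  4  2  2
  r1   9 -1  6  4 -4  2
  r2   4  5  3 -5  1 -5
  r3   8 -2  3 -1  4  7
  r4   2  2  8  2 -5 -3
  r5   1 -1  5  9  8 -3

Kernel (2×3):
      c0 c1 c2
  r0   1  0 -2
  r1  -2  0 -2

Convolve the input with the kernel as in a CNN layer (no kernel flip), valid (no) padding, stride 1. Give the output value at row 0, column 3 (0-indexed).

-12

The receptive field on the input at this output position is [4 2 2 / 4 -4 2]. Elementwise product with the kernel and sum: 4·1 + 2·-2 + 4·-2 + 2·-2.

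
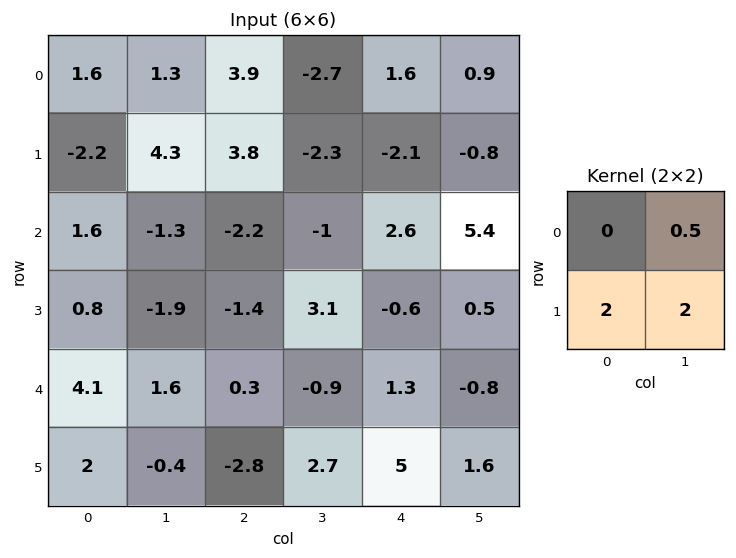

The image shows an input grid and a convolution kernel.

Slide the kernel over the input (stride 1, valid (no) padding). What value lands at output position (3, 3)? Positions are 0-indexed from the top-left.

The receptive field on the input at this output position is [3.1 -0.6 / -0.9 1.3]. Elementwise product with the kernel and sum: -0.6·0.5 + -0.9·2 + 1.3·2.

0.5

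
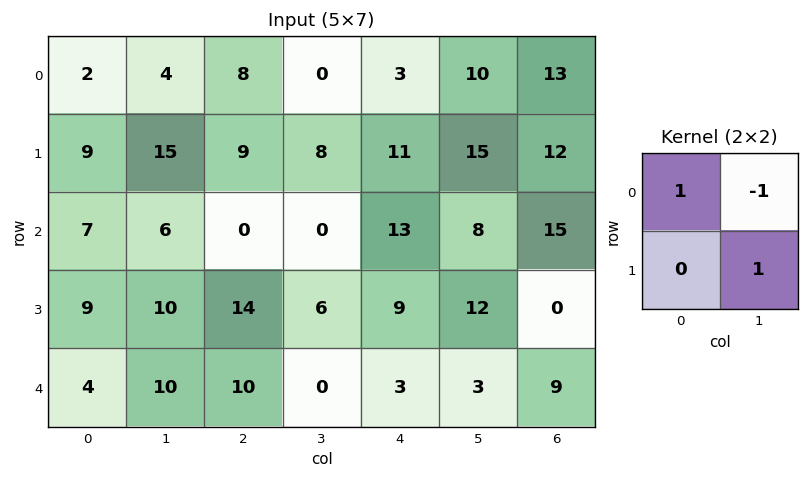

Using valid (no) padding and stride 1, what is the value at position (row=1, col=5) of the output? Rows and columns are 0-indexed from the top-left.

The receptive field on the input at this output position is [15 12 / 8 15]. Elementwise product with the kernel and sum: 15·1 + 12·-1 + 15·1.

18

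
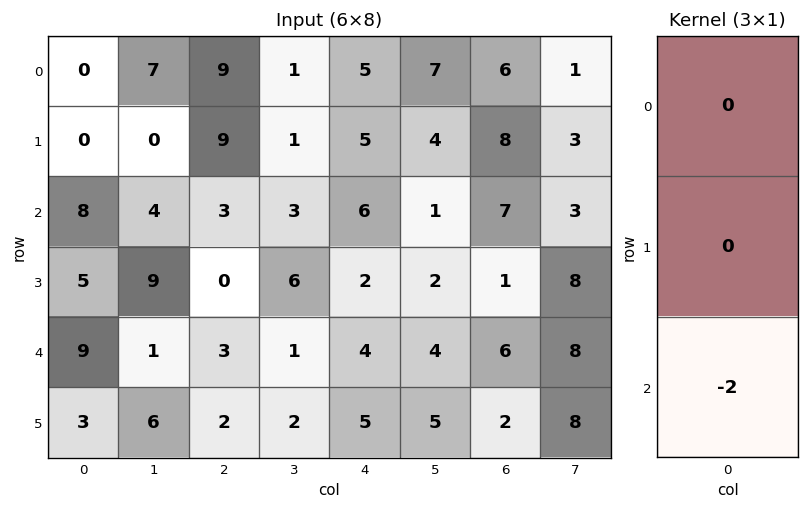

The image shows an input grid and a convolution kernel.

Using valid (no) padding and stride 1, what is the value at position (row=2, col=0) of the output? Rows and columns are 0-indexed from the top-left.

-18

The receptive field on the input at this output position is [8 / 5 / 9]. Elementwise product with the kernel and sum: 9·-2.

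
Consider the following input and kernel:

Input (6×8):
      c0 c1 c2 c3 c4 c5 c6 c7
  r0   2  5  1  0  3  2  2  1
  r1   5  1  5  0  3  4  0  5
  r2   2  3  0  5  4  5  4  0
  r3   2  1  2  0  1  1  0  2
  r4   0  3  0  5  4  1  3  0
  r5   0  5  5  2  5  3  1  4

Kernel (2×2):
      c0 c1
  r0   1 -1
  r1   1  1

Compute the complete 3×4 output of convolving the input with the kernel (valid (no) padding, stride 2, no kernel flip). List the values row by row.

Output[0,0]: The receptive field on the input at this output position is [2 5 / 5 1]. Elementwise product with the kernel and sum: 2·1 + 5·-1 + 5·1 + 1·1.
Output[0,1]: The receptive field on the input at this output position is [1 0 / 5 0]. Elementwise product with the kernel and sum: 1·1 + 0·-1 + 5·1 + 0·1.

3 6 8 6
2 -3 1 6
2 2 11 8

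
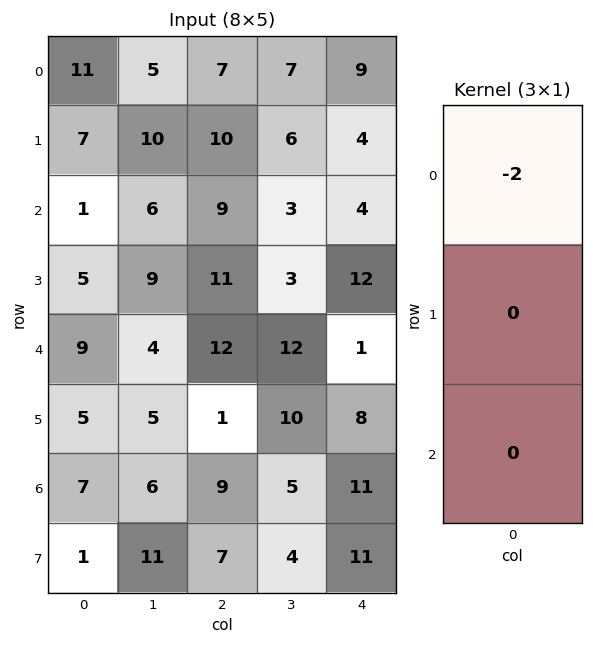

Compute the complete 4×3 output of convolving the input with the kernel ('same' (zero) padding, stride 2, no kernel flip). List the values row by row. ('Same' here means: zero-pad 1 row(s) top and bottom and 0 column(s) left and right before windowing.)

Output[0,0]: The receptive field on the zero-padded input at this output position is [0 / 11 / 7]. Elementwise product with the kernel and sum: 0·-2.
Output[0,1]: The receptive field on the zero-padded input at this output position is [0 / 7 / 10]. Elementwise product with the kernel and sum: 0·-2.

0 0 0
-14 -20 -8
-10 -22 -24
-10 -2 -16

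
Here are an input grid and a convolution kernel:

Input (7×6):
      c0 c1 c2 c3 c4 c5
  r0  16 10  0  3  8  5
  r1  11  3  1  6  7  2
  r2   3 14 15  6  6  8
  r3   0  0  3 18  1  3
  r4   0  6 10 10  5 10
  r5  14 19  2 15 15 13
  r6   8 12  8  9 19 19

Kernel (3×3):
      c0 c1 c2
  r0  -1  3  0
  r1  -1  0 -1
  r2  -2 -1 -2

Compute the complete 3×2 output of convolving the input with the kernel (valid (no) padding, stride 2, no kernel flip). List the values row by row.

-48 -47
10 -41
-42 -60

Output[0,0]: The receptive field on the input at this output position is [16 10 0 / 11 3 1 / 3 14 15]. Elementwise product with the kernel and sum: 16·-1 + 10·3 + 11·-1 + 1·-1 + 3·-2 + 14·-1 + 15·-2.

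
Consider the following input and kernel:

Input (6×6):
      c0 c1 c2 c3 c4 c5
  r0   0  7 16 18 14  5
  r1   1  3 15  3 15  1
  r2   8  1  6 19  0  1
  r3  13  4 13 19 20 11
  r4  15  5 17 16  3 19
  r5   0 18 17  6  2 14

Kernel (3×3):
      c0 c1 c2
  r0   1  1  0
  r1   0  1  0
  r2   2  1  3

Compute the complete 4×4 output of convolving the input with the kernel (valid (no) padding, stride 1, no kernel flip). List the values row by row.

Output[0,0]: The receptive field on the input at this output position is [0 7 16 / 1 3 15 / 8 1 6]. Elementwise product with the kernel and sum: 0·1 + 7·1 + 3·1 + 8·2 + 1·1 + 6·3.

45 103 68 88
74 102 142 109
99 95 103 131
91 105 94 98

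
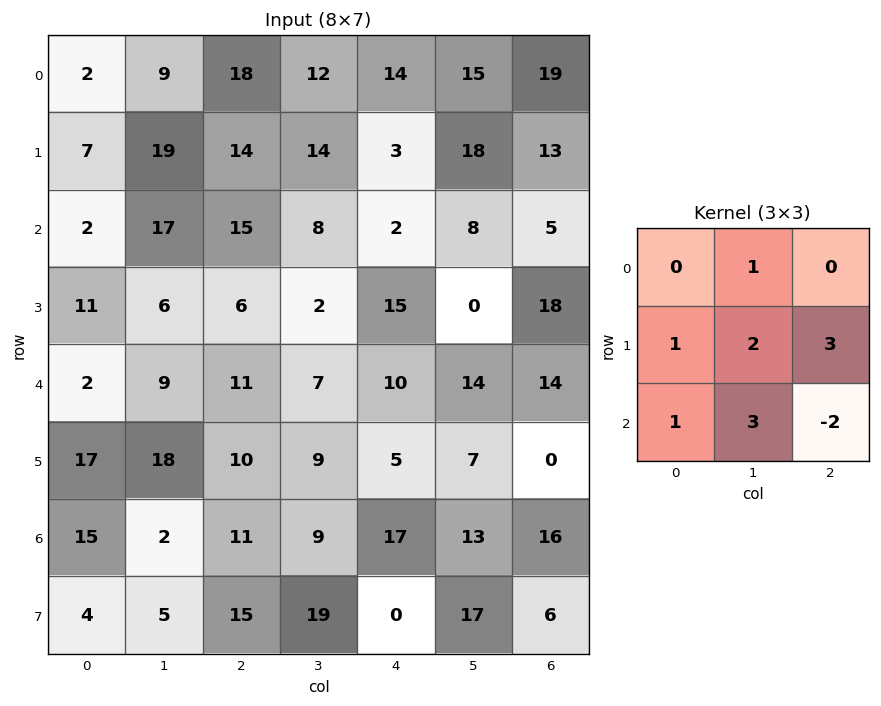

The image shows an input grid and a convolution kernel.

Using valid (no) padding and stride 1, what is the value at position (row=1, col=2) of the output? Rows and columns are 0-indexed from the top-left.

33

The receptive field on the input at this output position is [14 14 3 / 15 8 2 / 6 2 15]. Elementwise product with the kernel and sum: 14·1 + 15·1 + 8·2 + 2·3 + 6·1 + 2·3 + 15·-2.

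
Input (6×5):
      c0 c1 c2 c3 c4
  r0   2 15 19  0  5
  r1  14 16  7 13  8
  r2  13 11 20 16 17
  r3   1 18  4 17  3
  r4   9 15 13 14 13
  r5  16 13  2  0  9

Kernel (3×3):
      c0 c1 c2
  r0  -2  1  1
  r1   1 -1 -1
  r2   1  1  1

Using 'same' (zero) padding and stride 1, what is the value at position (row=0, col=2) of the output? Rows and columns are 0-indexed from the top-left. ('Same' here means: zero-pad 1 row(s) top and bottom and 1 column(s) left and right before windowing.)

The receptive field on the zero-padded input at this output position is [0 0 0 / 15 19 0 / 16 7 13]. Elementwise product with the kernel and sum: 0·-2 + 0·1 + 0·1 + 15·1 + 19·-1 + 0·-1 + 16·1 + 7·1 + 13·1.

32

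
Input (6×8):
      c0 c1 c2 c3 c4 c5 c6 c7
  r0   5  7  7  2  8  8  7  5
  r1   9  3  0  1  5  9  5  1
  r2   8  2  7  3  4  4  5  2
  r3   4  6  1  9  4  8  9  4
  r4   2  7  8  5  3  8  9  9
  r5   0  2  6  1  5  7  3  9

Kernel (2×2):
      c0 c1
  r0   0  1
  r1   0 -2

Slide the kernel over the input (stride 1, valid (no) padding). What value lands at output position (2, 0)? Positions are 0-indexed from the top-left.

The receptive field on the input at this output position is [8 2 / 4 6]. Elementwise product with the kernel and sum: 2·1 + 6·-2.

-10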